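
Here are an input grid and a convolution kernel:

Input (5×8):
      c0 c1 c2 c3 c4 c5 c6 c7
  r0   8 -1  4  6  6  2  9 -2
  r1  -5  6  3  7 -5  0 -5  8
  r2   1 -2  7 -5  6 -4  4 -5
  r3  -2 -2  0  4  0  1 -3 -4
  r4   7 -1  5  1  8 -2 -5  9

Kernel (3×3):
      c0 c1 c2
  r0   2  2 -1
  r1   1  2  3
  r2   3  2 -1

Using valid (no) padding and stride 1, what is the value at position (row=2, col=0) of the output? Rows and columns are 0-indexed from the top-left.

-1

The receptive field on the input at this output position is [1 -2 7 / -2 -2 0 / 7 -1 5]. Elementwise product with the kernel and sum: 1·2 + -2·2 + 7·-1 + -2·1 + -2·2 + 0·3 + 7·3 + -1·2 + 5·-1.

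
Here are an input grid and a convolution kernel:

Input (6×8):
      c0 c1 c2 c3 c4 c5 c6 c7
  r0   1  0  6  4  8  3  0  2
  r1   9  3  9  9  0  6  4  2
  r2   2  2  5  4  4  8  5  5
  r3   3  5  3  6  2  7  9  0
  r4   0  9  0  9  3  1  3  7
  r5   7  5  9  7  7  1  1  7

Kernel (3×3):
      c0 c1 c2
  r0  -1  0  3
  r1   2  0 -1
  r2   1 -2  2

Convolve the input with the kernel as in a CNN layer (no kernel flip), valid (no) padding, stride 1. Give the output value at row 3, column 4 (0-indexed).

35

The receptive field on the input at this output position is [2 7 9 / 3 1 3 / 7 1 1]. Elementwise product with the kernel and sum: 2·-1 + 9·3 + 3·2 + 3·-1 + 7·1 + 1·-2 + 1·2.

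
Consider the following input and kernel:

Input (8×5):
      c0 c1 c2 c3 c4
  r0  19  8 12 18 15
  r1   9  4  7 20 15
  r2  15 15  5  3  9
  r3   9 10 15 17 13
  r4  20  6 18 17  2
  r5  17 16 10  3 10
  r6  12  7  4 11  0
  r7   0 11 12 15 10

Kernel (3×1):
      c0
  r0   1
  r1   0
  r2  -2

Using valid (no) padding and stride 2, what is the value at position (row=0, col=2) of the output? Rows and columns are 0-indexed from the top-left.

-3

The receptive field on the input at this output position is [15 / 15 / 9]. Elementwise product with the kernel and sum: 15·1 + 9·-2.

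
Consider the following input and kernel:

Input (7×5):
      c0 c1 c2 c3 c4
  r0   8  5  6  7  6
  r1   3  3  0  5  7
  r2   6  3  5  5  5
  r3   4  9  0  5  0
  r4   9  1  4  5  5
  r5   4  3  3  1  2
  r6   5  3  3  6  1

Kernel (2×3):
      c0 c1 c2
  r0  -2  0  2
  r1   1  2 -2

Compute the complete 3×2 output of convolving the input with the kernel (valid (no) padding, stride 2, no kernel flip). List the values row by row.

5 -4
20 10
-6 3

Output[0,0]: The receptive field on the input at this output position is [8 5 6 / 3 3 0]. Elementwise product with the kernel and sum: 8·-2 + 6·2 + 3·1 + 3·2 + 0·-2.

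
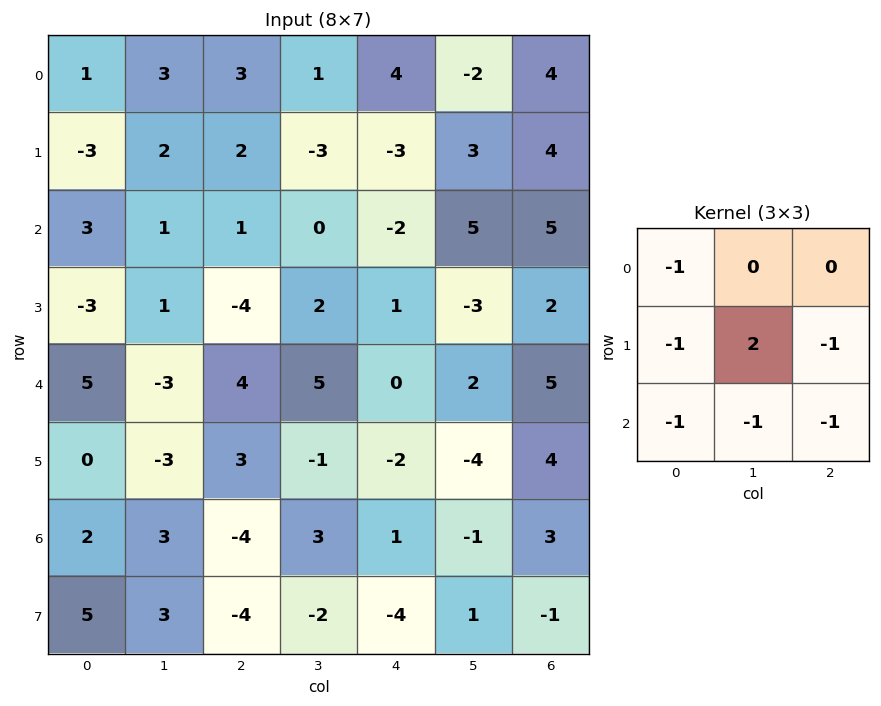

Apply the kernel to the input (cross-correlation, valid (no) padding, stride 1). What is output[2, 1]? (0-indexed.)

-18

The receptive field on the input at this output position is [1 1 0 / 1 -4 2 / -3 4 5]. Elementwise product with the kernel and sum: 1·-1 + 1·-1 + -4·2 + 2·-1 + -3·-1 + 4·-1 + 5·-1.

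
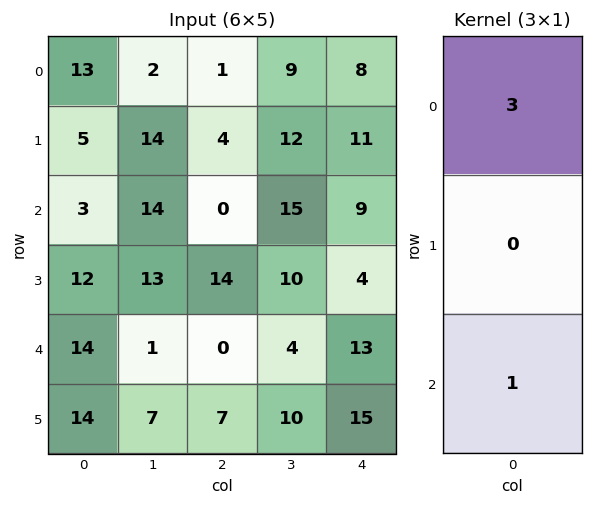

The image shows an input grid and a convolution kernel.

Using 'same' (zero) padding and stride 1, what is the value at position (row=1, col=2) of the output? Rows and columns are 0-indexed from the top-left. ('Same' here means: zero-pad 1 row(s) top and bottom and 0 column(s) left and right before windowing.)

The receptive field on the zero-padded input at this output position is [1 / 4 / 0]. Elementwise product with the kernel and sum: 1·3 + 0·1.

3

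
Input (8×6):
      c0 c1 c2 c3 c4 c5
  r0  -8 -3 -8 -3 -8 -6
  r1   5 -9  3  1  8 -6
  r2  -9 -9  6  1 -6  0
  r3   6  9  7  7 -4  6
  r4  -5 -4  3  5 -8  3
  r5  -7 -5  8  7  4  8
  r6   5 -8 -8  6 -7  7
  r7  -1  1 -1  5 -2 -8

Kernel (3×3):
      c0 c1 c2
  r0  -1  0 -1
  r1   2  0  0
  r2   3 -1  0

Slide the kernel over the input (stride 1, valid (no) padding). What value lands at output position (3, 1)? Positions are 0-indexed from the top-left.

-47

The receptive field on the input at this output position is [9 7 7 / -4 3 5 / -5 8 7]. Elementwise product with the kernel and sum: 9·-1 + 7·-1 + -4·2 + -5·3 + 8·-1.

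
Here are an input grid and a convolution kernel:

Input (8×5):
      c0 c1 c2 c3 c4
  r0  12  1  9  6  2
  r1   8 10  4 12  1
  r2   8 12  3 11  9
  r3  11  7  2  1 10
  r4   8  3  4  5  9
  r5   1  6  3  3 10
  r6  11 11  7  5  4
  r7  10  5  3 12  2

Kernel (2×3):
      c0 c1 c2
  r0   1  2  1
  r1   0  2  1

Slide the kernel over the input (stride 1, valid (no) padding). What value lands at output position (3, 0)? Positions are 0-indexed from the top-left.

37

The receptive field on the input at this output position is [11 7 2 / 8 3 4]. Elementwise product with the kernel and sum: 11·1 + 7·2 + 2·1 + 3·2 + 4·1.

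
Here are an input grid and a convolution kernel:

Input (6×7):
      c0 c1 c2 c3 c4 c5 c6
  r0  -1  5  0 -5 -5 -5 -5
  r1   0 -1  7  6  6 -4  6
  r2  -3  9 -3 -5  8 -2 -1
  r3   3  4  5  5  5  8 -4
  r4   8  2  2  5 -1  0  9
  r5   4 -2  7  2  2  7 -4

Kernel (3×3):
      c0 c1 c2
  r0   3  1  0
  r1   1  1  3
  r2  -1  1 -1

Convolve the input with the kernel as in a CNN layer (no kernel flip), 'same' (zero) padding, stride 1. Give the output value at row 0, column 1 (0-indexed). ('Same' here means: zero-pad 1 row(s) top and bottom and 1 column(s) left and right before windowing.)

The receptive field on the zero-padded input at this output position is [0 0 0 / -1 5 0 / 0 -1 7]. Elementwise product with the kernel and sum: 0·3 + 0·1 + -1·1 + 5·1 + 0·3 + 0·-1 + -1·1 + 7·-1.

-4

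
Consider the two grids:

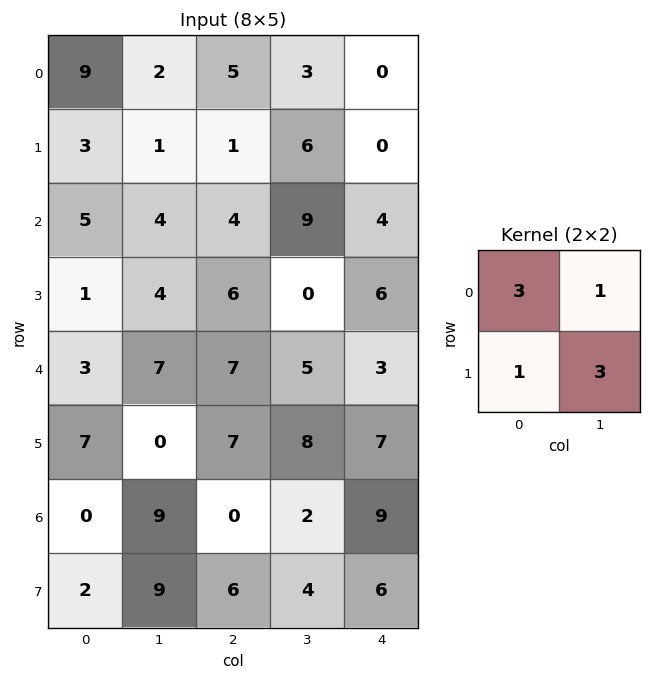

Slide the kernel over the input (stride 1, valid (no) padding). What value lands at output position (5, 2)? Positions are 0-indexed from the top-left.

35

The receptive field on the input at this output position is [7 8 / 0 2]. Elementwise product with the kernel and sum: 7·3 + 8·1 + 0·1 + 2·3.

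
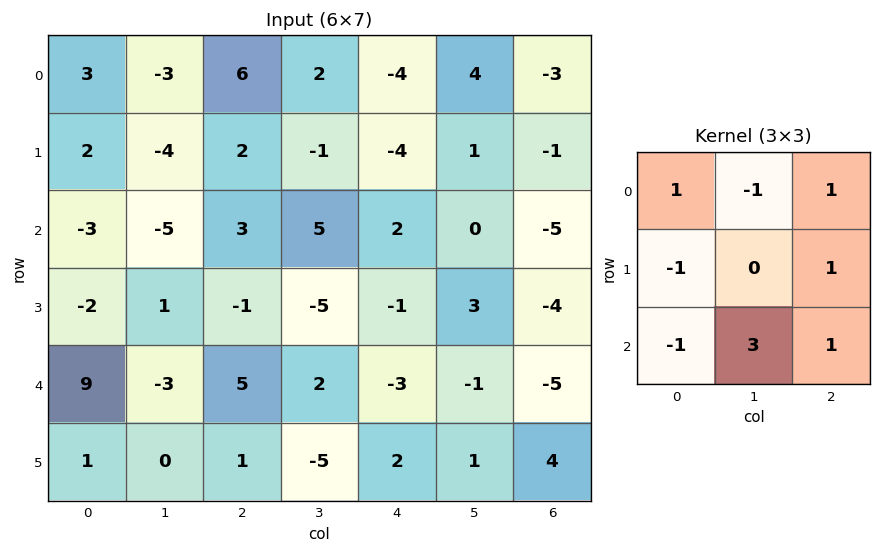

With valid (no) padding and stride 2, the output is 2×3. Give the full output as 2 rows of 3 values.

Output[0,0]: The receptive field on the input at this output position is [3 -3 6 / 2 -4 2 / -3 -5 3]. Elementwise product with the kernel and sum: 3·1 + -3·-1 + 6·1 + 2·-1 + 2·1 + -3·-1 + -5·3 + 3·1.
Output[0,1]: The receptive field on the input at this output position is [6 2 -4 / 2 -1 -4 / 3 5 2]. Elementwise product with the kernel and sum: 6·1 + 2·-1 + -4·1 + 2·-1 + -4·1 + 3·-1 + 5·3 + 2·1.

3 8 -15
-7 -2 -11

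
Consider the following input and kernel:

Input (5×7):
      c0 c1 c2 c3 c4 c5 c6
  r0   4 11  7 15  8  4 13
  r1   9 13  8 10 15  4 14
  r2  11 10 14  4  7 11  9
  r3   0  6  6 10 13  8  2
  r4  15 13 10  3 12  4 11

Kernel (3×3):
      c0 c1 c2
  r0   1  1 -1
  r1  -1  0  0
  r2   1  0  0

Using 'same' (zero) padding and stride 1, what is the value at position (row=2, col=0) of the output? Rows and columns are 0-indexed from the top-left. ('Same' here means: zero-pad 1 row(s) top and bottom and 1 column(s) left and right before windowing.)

The receptive field on the zero-padded input at this output position is [0 9 13 / 0 11 10 / 0 0 6]. Elementwise product with the kernel and sum: 0·1 + 9·1 + 13·-1 + 0·-1 + 0·1.

-4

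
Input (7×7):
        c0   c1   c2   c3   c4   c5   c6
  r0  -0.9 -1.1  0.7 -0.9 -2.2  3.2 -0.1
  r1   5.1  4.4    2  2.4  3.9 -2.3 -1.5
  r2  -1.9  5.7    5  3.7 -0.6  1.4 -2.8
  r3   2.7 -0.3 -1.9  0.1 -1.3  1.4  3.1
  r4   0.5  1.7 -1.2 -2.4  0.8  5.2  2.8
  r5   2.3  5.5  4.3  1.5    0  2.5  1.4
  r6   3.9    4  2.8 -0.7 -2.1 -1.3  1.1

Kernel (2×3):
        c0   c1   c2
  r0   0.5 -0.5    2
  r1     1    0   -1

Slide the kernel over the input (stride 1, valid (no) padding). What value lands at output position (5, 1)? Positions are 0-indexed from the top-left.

8.3

The receptive field on the input at this output position is [5.5 4.3 1.5 / 4 2.8 -0.7]. Elementwise product with the kernel and sum: 5.5·0.5 + 4.3·-0.5 + 1.5·2 + 4·1 + -0.7·-1.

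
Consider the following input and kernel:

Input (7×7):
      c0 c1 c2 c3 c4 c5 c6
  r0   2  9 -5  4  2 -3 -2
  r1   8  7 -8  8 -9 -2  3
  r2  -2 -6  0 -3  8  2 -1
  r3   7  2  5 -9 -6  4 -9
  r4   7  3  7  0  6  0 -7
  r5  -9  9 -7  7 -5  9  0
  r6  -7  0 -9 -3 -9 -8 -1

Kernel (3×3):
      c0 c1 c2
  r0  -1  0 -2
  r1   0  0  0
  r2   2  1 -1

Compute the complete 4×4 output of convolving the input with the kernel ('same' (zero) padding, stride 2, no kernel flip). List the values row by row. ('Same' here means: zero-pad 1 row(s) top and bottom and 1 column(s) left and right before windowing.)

1 -2 9 -1
-9 -5 -32 1
-22 20 1 14
-18 -23 -25 -9

Output[0,0]: The receptive field on the zero-padded input at this output position is [0 0 0 / 0 2 9 / 0 8 7]. Elementwise product with the kernel and sum: 0·-1 + 0·-2 + 0·2 + 8·1 + 7·-1.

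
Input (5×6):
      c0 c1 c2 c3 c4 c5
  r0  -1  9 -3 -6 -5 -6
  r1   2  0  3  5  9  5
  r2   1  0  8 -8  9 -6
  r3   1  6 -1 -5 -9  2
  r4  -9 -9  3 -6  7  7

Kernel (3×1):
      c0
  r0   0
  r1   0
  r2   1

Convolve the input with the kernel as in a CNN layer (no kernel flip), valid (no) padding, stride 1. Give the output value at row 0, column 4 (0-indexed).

9

The receptive field on the input at this output position is [-5 / 9 / 9]. Elementwise product with the kernel and sum: 9·1.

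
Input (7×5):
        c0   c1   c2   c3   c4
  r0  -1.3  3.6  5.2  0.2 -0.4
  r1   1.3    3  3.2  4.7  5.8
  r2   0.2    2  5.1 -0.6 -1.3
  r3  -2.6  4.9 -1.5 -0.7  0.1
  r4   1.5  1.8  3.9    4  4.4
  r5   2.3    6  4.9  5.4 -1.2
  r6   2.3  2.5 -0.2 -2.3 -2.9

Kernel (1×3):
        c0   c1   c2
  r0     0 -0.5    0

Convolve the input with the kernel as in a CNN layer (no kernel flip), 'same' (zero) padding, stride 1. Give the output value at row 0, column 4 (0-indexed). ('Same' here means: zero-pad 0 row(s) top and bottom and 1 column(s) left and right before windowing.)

The receptive field on the zero-padded input at this output position is [0.2 -0.4 0]. Elementwise product with the kernel and sum: -0.4·-0.5.

0.2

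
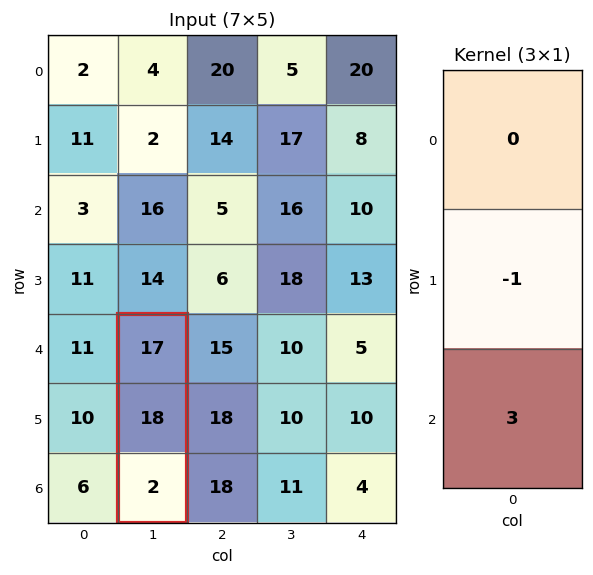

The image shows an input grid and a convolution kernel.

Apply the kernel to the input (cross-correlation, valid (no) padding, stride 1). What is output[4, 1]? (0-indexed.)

The receptive field on the input at this output position is [17 / 18 / 2]. Elementwise product with the kernel and sum: 18·-1 + 2·3.

-12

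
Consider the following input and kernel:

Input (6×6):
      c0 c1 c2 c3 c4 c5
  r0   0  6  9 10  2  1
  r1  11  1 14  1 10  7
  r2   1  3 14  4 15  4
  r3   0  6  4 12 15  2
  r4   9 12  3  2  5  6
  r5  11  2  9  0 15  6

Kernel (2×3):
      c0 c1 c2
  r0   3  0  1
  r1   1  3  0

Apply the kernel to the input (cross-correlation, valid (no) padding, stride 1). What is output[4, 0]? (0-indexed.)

47

The receptive field on the input at this output position is [9 12 3 / 11 2 9]. Elementwise product with the kernel and sum: 9·3 + 3·1 + 11·1 + 2·3.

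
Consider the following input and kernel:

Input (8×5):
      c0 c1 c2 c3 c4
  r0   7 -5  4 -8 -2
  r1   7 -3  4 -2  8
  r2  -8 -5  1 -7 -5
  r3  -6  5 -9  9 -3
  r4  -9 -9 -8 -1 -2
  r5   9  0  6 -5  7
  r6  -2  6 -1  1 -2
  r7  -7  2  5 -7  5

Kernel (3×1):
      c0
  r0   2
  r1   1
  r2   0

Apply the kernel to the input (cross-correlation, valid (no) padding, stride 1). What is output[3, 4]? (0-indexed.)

-8

The receptive field on the input at this output position is [-3 / -2 / 7]. Elementwise product with the kernel and sum: -3·2 + -2·1.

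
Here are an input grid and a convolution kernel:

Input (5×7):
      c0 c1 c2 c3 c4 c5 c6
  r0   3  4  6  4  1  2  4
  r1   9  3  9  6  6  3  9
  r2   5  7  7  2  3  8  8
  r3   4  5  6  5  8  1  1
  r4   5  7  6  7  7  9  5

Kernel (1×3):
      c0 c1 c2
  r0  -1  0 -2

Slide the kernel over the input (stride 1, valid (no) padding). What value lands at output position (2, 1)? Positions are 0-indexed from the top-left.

The receptive field on the input at this output position is [7 7 2]. Elementwise product with the kernel and sum: 7·-1 + 2·-2.

-11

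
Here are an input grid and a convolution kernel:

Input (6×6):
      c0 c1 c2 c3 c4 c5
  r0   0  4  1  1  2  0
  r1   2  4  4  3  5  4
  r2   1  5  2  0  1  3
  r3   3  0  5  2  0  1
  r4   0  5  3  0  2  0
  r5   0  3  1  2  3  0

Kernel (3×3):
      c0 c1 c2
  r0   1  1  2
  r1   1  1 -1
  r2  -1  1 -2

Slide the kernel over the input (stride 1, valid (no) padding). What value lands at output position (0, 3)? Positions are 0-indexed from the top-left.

The receptive field on the input at this output position is [1 2 0 / 3 5 4 / 0 1 3]. Elementwise product with the kernel and sum: 1·1 + 2·1 + 0·2 + 3·1 + 5·1 + 4·-1 + 0·-1 + 1·1 + 3·-2.

2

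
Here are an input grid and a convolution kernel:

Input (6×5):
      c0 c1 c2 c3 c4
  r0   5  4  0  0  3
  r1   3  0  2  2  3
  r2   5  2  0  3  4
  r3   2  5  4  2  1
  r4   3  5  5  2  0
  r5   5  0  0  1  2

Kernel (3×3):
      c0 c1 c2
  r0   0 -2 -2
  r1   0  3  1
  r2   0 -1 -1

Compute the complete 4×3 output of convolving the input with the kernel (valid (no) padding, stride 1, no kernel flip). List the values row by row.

Output[0,0]: The receptive field on the input at this output position is [5 4 0 / 3 0 2 / 5 2 0]. Elementwise product with the kernel and sum: 4·-2 + 0·-2 + 0·3 + 2·1 + 2·-1 + 0·-1.
Output[0,1]: The receptive field on the input at this output position is [4 0 0 / 0 2 2 / 2 0 3]. Elementwise product with the kernel and sum: 0·-2 + 0·-2 + 2·3 + 2·1 + 0·-1 + 3·-1.

-8 5 -4
-7 -11 0
5 1 -9
2 4 -3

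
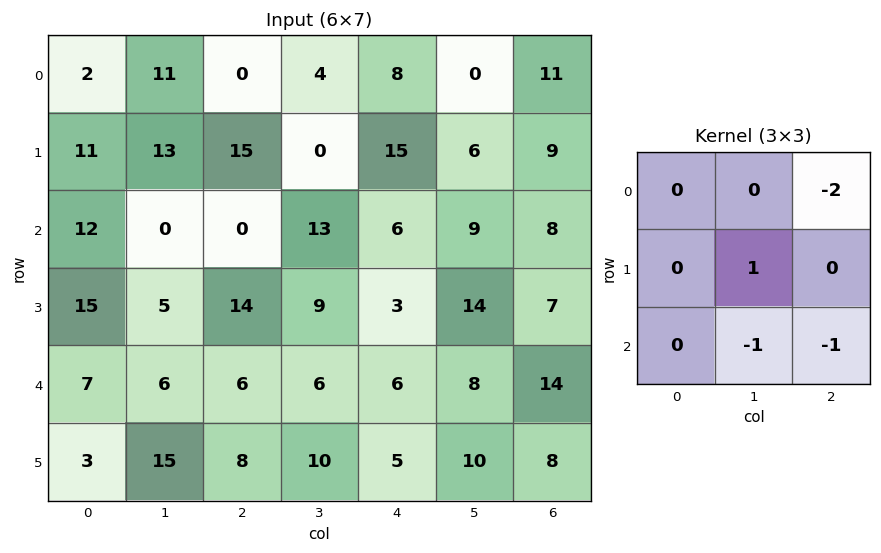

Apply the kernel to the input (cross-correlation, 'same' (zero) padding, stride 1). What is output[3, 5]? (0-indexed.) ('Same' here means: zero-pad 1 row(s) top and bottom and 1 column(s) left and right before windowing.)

-24

The receptive field on the zero-padded input at this output position is [6 9 8 / 3 14 7 / 6 8 14]. Elementwise product with the kernel and sum: 8·-2 + 14·1 + 8·-1 + 14·-1.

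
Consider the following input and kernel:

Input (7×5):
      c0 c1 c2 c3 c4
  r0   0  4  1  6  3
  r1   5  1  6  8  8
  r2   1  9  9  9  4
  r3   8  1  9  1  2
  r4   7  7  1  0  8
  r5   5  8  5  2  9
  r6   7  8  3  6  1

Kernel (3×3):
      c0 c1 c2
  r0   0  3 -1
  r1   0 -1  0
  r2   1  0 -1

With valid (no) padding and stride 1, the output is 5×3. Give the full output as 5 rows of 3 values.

Output[0,0]: The receptive field on the input at this output position is [0 4 1 / 5 1 6 / 1 9 9]. Elementwise product with the kernel and sum: 4·3 + 1·-1 + 1·-1 + 1·1 + 9·-1.

2 -9 12
-13 1 14
23 16 15
-13 31 -3
16 0 -8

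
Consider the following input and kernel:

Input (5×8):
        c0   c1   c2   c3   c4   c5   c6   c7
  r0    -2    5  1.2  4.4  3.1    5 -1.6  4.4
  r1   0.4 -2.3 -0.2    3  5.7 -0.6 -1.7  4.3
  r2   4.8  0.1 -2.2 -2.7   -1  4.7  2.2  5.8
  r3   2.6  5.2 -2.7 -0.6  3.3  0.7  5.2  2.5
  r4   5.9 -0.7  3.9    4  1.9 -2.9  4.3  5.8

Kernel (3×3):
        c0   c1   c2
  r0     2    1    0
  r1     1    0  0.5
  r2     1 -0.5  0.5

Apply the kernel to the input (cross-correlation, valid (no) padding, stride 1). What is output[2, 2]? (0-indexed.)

The receptive field on the input at this output position is [-2.2 -2.7 -1 / -2.7 -0.6 3.3 / 3.9 4 1.9]. Elementwise product with the kernel and sum: -2.2·2 + -2.7·1 + -2.7·1 + 3.3·0.5 + 3.9·1 + 4·-0.5 + 1.9·0.5.

-5.3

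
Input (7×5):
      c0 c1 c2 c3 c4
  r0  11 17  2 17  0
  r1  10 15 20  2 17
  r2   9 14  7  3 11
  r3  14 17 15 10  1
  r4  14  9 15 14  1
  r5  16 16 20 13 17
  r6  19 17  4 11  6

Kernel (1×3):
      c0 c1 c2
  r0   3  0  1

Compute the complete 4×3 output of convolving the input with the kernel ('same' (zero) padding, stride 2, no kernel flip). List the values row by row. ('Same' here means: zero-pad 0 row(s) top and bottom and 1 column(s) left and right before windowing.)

Output[0,0]: The receptive field on the zero-padded input at this output position is [0 11 17]. Elementwise product with the kernel and sum: 0·3 + 17·1.

17 68 51
14 45 9
9 41 42
17 62 33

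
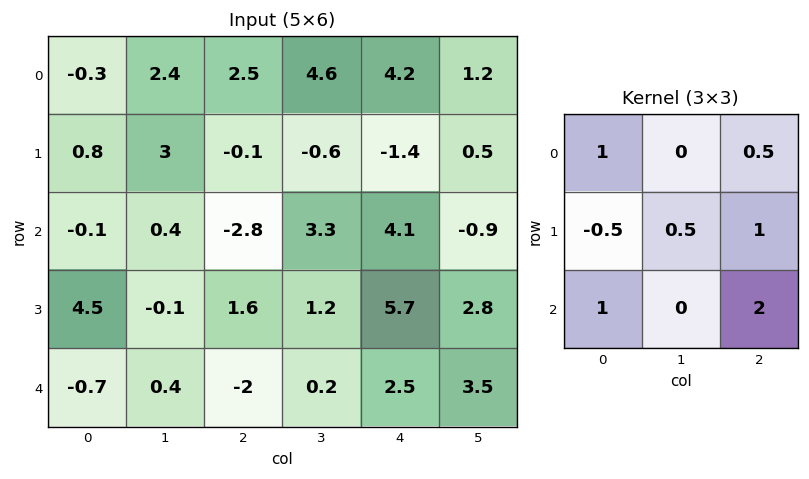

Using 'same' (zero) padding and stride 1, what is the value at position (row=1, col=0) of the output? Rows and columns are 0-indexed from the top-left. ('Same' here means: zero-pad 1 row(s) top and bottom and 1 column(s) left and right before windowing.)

5.4

The receptive field on the zero-padded input at this output position is [0 -0.3 2.4 / 0 0.8 3 / 0 -0.1 0.4]. Elementwise product with the kernel and sum: 0·1 + 2.4·0.5 + 0·-0.5 + 0.8·0.5 + 3·1 + 0·1 + 0.4·2.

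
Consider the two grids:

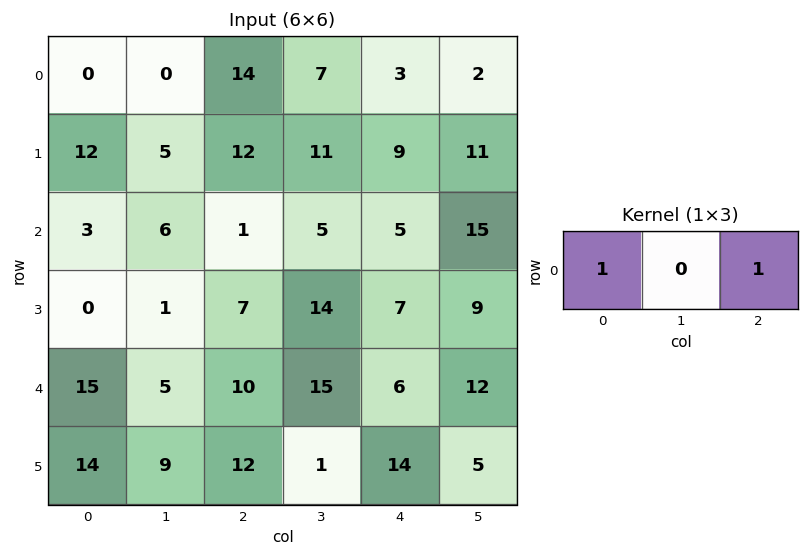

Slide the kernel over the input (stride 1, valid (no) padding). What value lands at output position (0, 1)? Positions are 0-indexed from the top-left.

The receptive field on the input at this output position is [0 14 7]. Elementwise product with the kernel and sum: 0·1 + 7·1.

7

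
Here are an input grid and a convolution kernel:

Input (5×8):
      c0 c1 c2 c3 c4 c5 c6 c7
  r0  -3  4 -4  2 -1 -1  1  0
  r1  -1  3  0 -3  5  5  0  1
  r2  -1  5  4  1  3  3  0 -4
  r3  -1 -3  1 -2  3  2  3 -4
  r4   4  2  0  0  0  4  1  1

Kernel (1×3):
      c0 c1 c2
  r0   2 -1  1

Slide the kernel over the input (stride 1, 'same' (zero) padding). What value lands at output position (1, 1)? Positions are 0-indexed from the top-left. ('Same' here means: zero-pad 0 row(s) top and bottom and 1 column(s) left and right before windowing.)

-5

The receptive field on the zero-padded input at this output position is [-1 3 0]. Elementwise product with the kernel and sum: -1·2 + 3·-1 + 0·1.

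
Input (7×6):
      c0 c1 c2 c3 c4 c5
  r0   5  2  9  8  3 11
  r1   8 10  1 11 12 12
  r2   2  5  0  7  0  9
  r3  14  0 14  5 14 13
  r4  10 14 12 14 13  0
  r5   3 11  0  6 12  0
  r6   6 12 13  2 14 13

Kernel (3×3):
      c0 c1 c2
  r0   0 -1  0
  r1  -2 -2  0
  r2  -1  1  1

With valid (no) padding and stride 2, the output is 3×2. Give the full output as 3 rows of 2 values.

Output[0,0]: The receptive field on the input at this output position is [5 2 9 / 8 10 1 / 2 5 0]. Elementwise product with the kernel and sum: 2·-1 + 8·-2 + 10·-2 + 2·-1 + 5·1 + 0·1.

-35 -25
-17 -30
-23 -23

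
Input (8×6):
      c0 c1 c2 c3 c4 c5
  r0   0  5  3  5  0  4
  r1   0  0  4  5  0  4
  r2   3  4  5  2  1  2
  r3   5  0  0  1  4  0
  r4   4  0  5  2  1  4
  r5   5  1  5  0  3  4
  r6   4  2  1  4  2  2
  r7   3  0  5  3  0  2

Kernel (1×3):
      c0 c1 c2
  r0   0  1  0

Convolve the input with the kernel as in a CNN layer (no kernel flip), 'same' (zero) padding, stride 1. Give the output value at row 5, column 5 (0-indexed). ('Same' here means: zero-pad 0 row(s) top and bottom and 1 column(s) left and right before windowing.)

The receptive field on the zero-padded input at this output position is [3 4 0]. Elementwise product with the kernel and sum: 4·1.

4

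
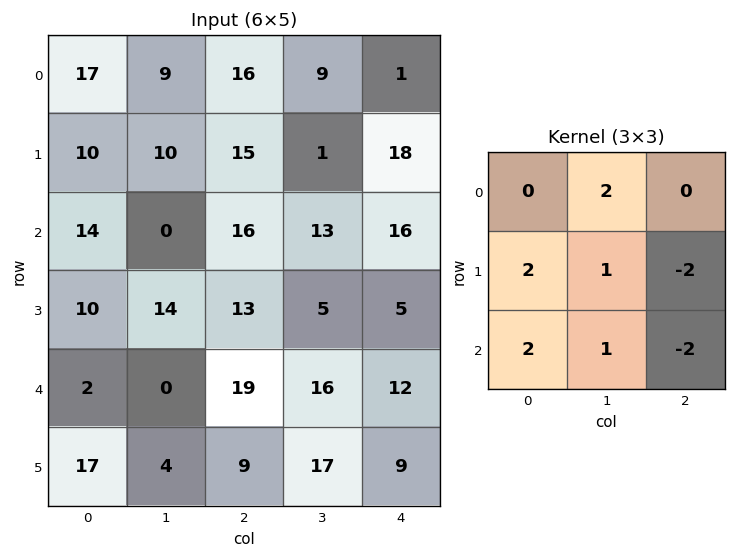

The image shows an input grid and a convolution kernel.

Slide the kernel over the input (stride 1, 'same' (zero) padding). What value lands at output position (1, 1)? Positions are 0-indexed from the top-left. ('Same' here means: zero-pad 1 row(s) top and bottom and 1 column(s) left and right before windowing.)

14

The receptive field on the zero-padded input at this output position is [17 9 16 / 10 10 15 / 14 0 16]. Elementwise product with the kernel and sum: 9·2 + 10·2 + 10·1 + 15·-2 + 14·2 + 0·1 + 16·-2.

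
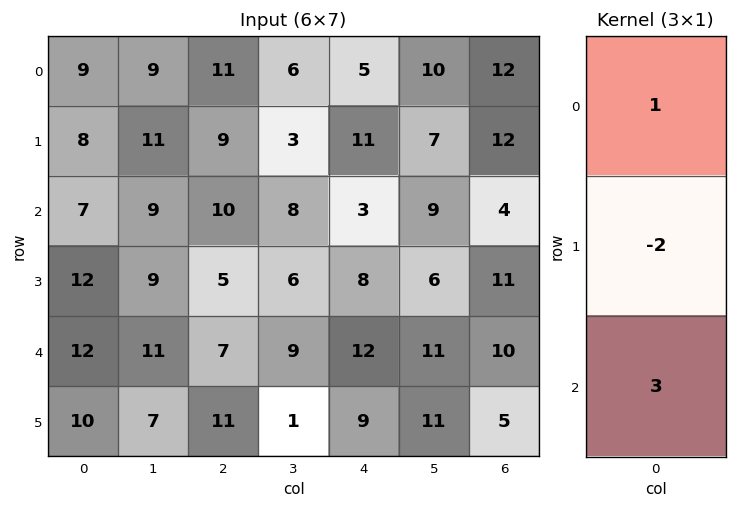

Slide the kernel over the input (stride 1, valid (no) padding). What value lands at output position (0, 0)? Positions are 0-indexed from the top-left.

The receptive field on the input at this output position is [9 / 8 / 7]. Elementwise product with the kernel and sum: 9·1 + 8·-2 + 7·3.

14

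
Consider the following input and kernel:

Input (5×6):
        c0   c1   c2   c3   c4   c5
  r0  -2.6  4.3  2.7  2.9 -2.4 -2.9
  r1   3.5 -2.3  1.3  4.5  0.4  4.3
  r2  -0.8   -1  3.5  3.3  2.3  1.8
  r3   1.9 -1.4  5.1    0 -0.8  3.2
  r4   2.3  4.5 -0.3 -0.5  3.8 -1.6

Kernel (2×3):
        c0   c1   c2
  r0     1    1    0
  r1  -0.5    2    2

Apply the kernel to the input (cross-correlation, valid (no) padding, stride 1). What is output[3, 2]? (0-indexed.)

The receptive field on the input at this output position is [5.1 0 -0.8 / -0.3 -0.5 3.8]. Elementwise product with the kernel and sum: 5.1·1 + 0·1 + -0.3·-0.5 + -0.5·2 + 3.8·2.

11.85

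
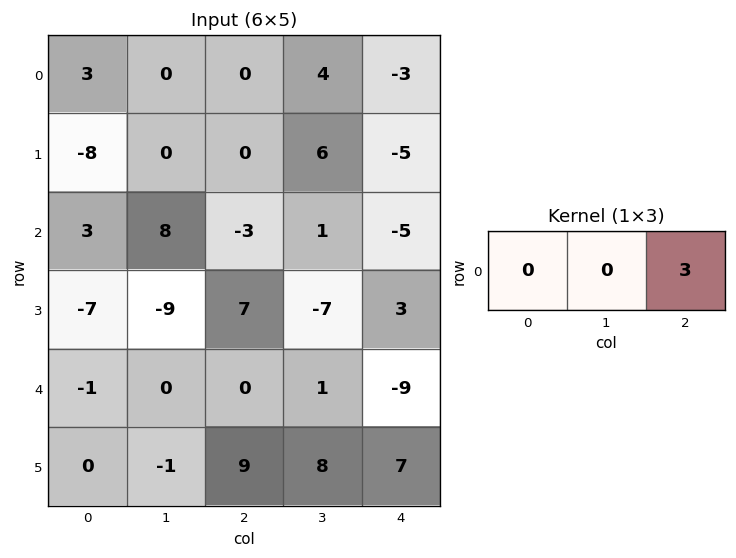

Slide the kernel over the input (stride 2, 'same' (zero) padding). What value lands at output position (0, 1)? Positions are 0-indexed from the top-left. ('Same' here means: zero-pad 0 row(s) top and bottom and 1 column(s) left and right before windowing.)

The receptive field on the zero-padded input at this output position is [0 0 4]. Elementwise product with the kernel and sum: 4·3.

12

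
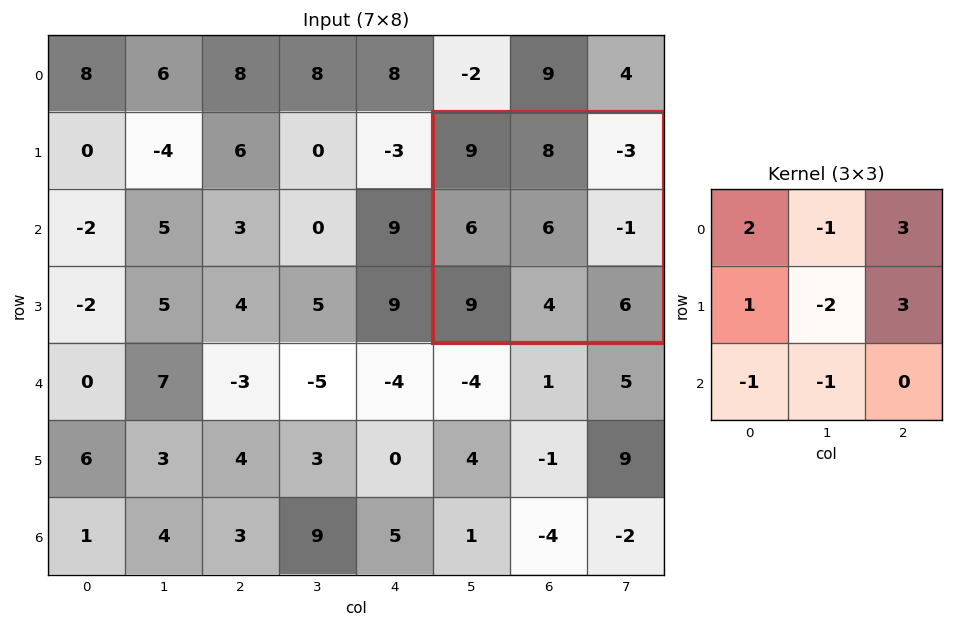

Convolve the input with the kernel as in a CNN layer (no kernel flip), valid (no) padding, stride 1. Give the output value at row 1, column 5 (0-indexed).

The receptive field on the input at this output position is [9 8 -3 / 6 6 -1 / 9 4 6]. Elementwise product with the kernel and sum: 9·2 + 8·-1 + -3·3 + 6·1 + 6·-2 + -1·3 + 9·-1 + 4·-1.

-21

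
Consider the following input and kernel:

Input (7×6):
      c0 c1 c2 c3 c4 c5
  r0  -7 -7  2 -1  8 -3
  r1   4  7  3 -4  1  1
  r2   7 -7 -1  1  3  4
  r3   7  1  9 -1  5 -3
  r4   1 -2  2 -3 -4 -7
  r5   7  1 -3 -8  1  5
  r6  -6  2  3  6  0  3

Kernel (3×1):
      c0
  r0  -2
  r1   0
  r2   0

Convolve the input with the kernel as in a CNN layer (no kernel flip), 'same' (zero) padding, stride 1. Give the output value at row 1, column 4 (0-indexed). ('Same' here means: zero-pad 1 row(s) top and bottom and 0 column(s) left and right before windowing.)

The receptive field on the zero-padded input at this output position is [8 / 1 / 3]. Elementwise product with the kernel and sum: 8·-2.

-16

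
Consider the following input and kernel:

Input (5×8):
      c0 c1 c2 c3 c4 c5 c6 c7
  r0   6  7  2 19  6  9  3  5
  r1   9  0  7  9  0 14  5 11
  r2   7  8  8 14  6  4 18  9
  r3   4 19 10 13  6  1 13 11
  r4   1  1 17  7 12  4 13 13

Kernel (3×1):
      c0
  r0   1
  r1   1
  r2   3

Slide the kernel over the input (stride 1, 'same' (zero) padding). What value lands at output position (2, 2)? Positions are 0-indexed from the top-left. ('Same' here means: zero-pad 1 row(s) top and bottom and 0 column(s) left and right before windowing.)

45

The receptive field on the zero-padded input at this output position is [7 / 8 / 10]. Elementwise product with the kernel and sum: 7·1 + 8·1 + 10·3.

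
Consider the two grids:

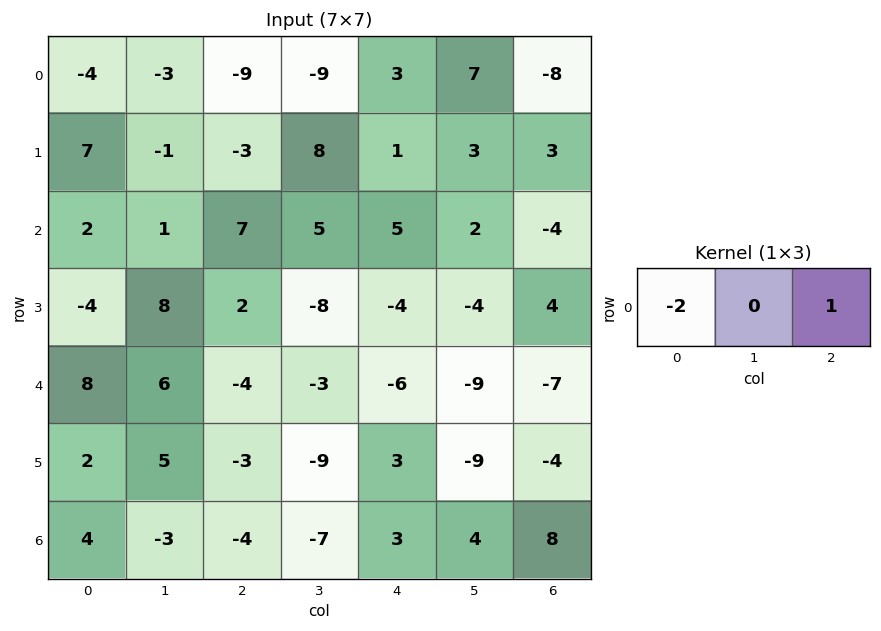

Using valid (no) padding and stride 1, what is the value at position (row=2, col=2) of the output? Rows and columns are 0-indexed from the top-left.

-9

The receptive field on the input at this output position is [7 5 5]. Elementwise product with the kernel and sum: 7·-2 + 5·1.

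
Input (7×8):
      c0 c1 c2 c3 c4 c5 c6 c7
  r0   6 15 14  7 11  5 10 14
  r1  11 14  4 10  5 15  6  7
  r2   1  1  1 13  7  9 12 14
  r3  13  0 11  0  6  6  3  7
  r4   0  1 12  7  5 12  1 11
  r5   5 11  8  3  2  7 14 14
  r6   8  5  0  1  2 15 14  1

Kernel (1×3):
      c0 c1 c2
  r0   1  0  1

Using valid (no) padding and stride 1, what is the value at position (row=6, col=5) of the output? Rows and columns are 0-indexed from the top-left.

16

The receptive field on the input at this output position is [15 14 1]. Elementwise product with the kernel and sum: 15·1 + 1·1.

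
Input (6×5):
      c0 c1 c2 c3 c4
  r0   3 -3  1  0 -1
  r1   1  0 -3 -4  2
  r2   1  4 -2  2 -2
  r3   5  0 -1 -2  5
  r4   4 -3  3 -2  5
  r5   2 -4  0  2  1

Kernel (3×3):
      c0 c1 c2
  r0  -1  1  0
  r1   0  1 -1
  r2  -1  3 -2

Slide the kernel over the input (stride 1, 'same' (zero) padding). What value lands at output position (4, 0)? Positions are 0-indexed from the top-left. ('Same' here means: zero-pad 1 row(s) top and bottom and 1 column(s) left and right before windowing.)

The receptive field on the zero-padded input at this output position is [0 5 0 / 0 4 -3 / 0 2 -4]. Elementwise product with the kernel and sum: 0·-1 + 5·1 + 4·1 + -3·-1 + 0·-1 + 2·3 + -4·-2.

26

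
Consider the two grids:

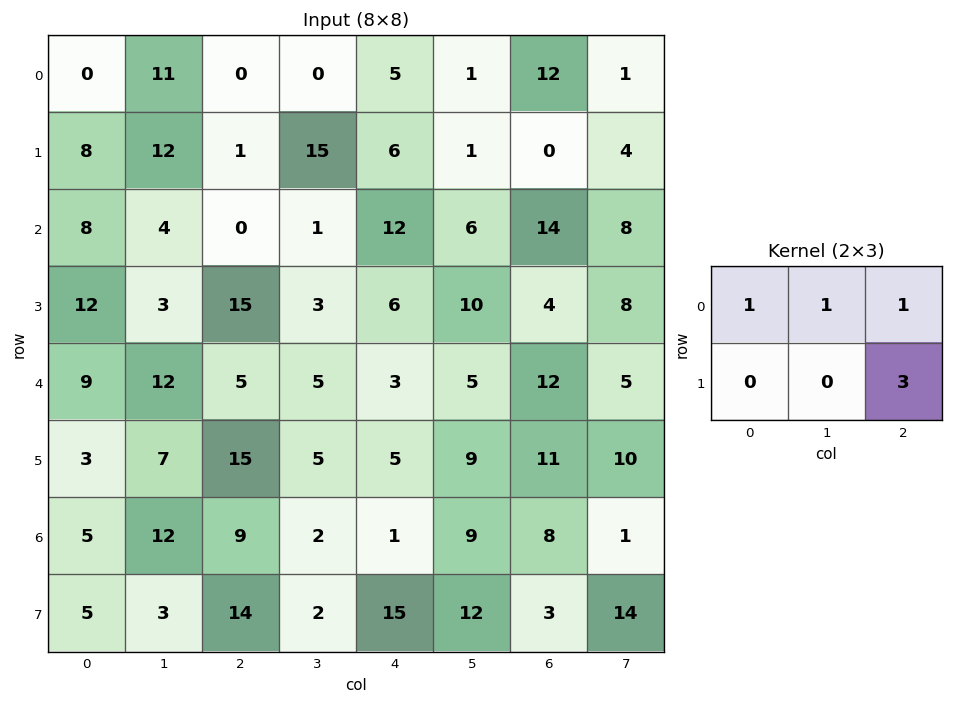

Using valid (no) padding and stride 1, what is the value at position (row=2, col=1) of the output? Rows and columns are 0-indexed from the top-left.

14

The receptive field on the input at this output position is [4 0 1 / 3 15 3]. Elementwise product with the kernel and sum: 4·1 + 0·1 + 1·1 + 3·3.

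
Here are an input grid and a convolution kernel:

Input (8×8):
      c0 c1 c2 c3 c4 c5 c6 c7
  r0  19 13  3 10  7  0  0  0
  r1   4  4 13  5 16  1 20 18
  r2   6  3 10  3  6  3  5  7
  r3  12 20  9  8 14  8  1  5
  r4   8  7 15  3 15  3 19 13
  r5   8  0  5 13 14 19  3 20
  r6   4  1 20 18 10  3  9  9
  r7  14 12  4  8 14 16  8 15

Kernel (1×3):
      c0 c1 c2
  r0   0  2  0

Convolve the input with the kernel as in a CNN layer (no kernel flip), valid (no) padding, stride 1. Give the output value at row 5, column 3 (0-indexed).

28

The receptive field on the input at this output position is [13 14 19]. Elementwise product with the kernel and sum: 14·2.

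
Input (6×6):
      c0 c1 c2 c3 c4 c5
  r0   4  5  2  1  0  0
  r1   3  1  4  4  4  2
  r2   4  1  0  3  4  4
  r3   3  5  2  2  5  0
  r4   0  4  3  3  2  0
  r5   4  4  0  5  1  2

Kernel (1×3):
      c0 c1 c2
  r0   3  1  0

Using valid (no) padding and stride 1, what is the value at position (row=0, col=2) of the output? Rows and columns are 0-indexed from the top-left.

7

The receptive field on the input at this output position is [2 1 0]. Elementwise product with the kernel and sum: 2·3 + 1·1.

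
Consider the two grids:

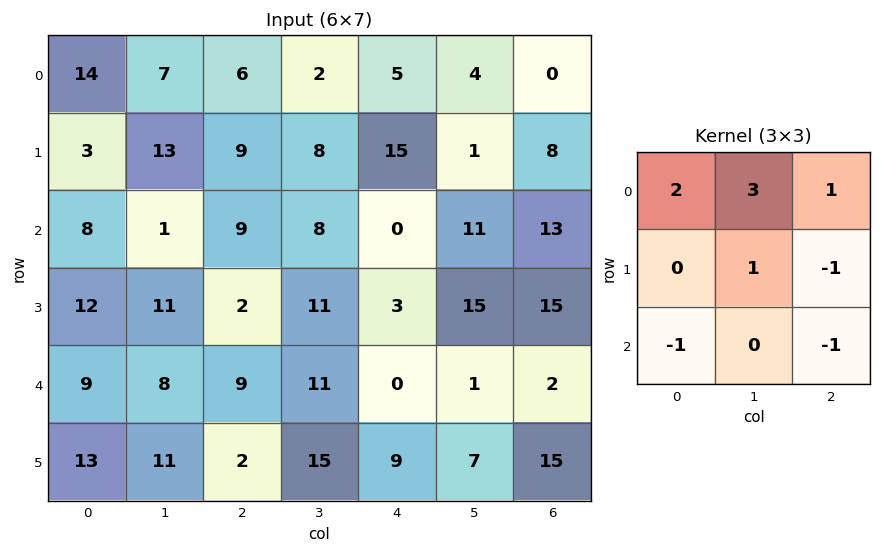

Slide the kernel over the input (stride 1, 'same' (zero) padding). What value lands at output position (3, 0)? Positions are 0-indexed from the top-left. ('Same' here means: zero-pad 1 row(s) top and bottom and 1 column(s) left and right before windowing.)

The receptive field on the zero-padded input at this output position is [0 8 1 / 0 12 11 / 0 9 8]. Elementwise product with the kernel and sum: 0·2 + 8·3 + 1·1 + 12·1 + 11·-1 + 0·-1 + 8·-1.

18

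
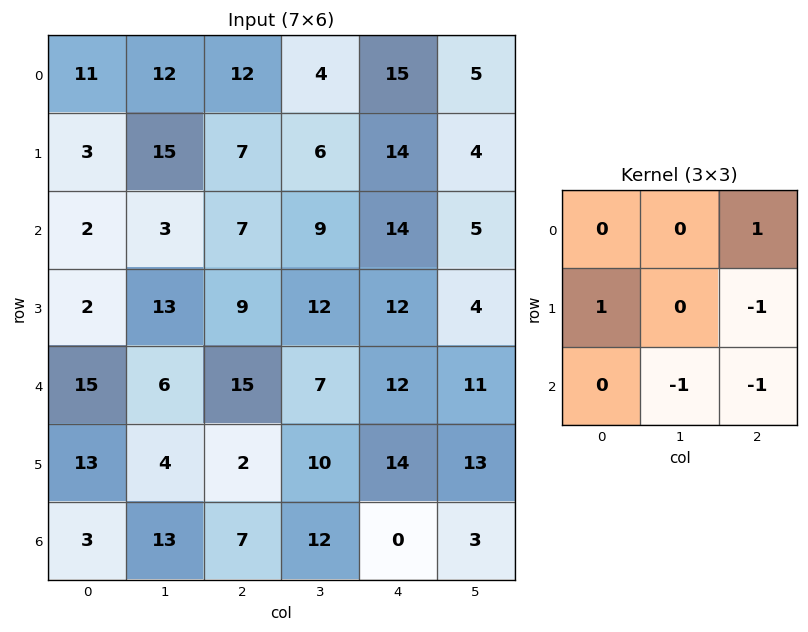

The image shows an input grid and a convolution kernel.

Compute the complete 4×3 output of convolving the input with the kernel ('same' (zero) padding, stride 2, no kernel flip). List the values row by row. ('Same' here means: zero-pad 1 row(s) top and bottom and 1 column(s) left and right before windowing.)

-30 -5 -19
-3 -21 -8
-10 -1 -27
-9 11 22

Output[0,0]: The receptive field on the zero-padded input at this output position is [0 0 0 / 0 11 12 / 0 3 15]. Elementwise product with the kernel and sum: 0·1 + 0·1 + 12·-1 + 3·-1 + 15·-1.
Output[0,1]: The receptive field on the zero-padded input at this output position is [0 0 0 / 12 12 4 / 15 7 6]. Elementwise product with the kernel and sum: 0·1 + 12·1 + 4·-1 + 7·-1 + 6·-1.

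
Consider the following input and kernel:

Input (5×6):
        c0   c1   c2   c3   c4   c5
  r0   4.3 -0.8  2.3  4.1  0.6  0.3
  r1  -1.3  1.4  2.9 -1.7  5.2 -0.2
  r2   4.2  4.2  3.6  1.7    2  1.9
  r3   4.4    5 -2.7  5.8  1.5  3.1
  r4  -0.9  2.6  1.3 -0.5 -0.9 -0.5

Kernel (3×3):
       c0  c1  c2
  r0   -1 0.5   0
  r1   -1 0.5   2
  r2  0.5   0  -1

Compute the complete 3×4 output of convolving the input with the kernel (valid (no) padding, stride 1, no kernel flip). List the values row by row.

1.6 -1 6.2 -0.95
12 -2.25 -5.35 7.2
-11.15 4.65 7.4 0.7

Output[0,0]: The receptive field on the input at this output position is [4.3 -0.8 2.3 / -1.3 1.4 2.9 / 4.2 4.2 3.6]. Elementwise product with the kernel and sum: 4.3·-1 + -0.8·0.5 + -1.3·-1 + 1.4·0.5 + 2.9·2 + 4.2·0.5 + 3.6·-1.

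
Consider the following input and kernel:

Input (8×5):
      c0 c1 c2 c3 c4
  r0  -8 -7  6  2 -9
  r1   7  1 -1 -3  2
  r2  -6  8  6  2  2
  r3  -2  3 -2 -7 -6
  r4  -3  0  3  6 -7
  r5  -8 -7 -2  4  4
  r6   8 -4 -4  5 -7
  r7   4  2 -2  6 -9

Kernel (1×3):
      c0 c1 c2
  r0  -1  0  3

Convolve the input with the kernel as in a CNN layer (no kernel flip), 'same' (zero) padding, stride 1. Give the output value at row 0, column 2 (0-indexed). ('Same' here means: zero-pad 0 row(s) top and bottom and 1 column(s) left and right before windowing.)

The receptive field on the zero-padded input at this output position is [-7 6 2]. Elementwise product with the kernel and sum: -7·-1 + 2·3.

13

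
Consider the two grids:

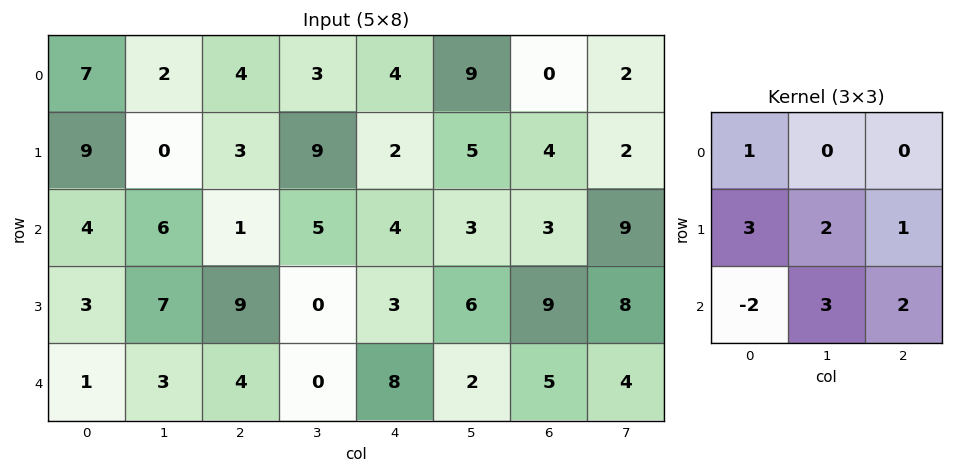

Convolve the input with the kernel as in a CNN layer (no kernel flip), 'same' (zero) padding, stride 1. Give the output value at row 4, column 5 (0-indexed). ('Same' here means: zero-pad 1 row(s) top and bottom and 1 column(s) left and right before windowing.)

The receptive field on the zero-padded input at this output position is [3 6 9 / 8 2 5 / 0 0 0]. Elementwise product with the kernel and sum: 3·1 + 8·3 + 2·2 + 5·1 + 0·-2 + 0·3 + 0·2.

36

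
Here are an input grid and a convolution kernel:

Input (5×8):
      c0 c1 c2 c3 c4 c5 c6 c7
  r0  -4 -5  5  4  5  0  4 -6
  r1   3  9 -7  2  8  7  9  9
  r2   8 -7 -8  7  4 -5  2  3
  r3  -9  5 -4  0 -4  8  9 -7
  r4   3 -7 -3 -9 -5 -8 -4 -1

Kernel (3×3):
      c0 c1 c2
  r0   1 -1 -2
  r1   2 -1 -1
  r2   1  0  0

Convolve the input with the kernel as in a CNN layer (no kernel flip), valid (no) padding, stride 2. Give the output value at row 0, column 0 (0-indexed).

3

The receptive field on the input at this output position is [-4 -5 5 / 3 9 -7 / 8 -7 -8]. Elementwise product with the kernel and sum: -4·1 + -5·-1 + 5·-2 + 3·2 + 9·-1 + -7·-1 + 8·1.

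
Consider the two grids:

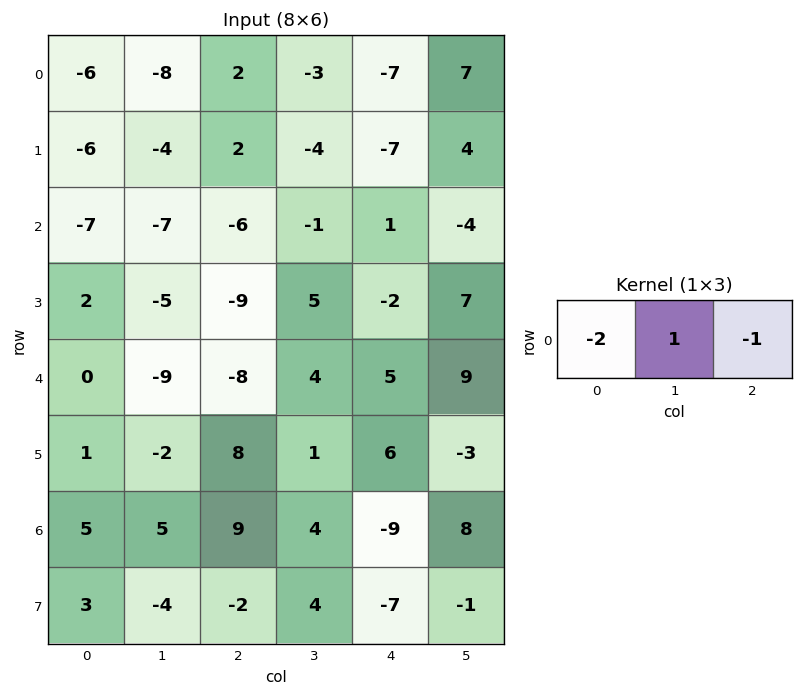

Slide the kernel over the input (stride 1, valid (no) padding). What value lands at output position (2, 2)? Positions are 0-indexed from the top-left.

The receptive field on the input at this output position is [-6 -1 1]. Elementwise product with the kernel and sum: -6·-2 + -1·1 + 1·-1.

10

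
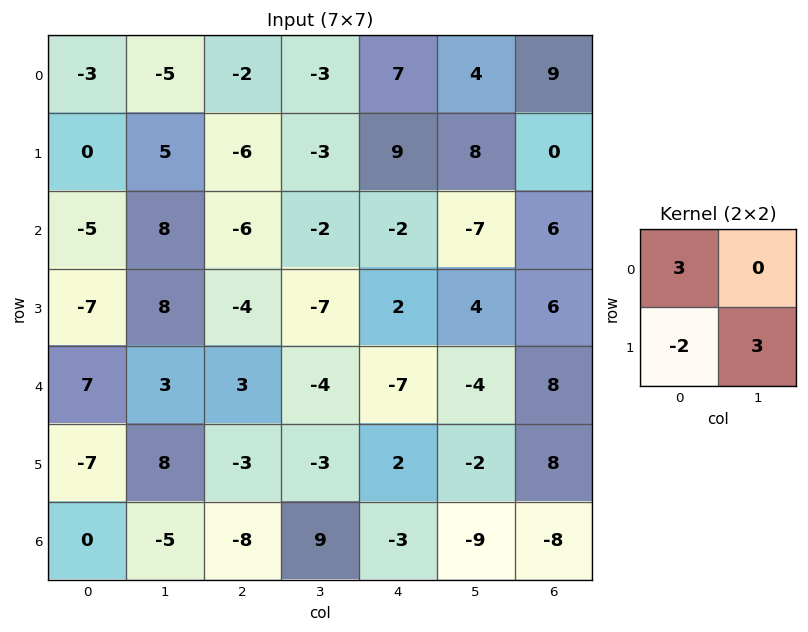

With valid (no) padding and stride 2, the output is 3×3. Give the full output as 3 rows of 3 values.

Output[0,0]: The receptive field on the input at this output position is [-3 -5 / 0 5]. Elementwise product with the kernel and sum: -3·3 + 0·-2 + 5·3.
Output[0,1]: The receptive field on the input at this output position is [-2 -3 / -6 -3]. Elementwise product with the kernel and sum: -2·3 + -6·-2 + -3·3.

6 -3 27
23 -31 2
59 6 -31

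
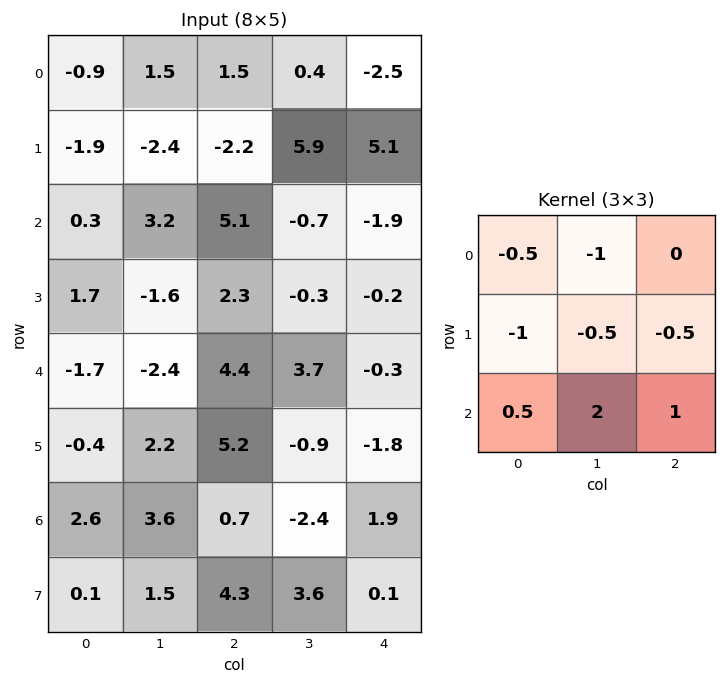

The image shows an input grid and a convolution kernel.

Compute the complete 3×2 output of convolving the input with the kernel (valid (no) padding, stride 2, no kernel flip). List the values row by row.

Output[0,0]: The receptive field on the input at this output position is [-0.9 1.5 1.5 / -1.9 -2.4 -2.2 / 0.3 3.2 5.1]. Elementwise product with the kernel and sum: -0.9·-0.5 + 1.5·-1 + -1.9·-1 + -2.4·-0.5 + -2.2·-0.5 + 0.3·0.5 + 3.2·2 + 5.1·1.

14.8 -5.2
-6.65 5.4
9.15 -12.3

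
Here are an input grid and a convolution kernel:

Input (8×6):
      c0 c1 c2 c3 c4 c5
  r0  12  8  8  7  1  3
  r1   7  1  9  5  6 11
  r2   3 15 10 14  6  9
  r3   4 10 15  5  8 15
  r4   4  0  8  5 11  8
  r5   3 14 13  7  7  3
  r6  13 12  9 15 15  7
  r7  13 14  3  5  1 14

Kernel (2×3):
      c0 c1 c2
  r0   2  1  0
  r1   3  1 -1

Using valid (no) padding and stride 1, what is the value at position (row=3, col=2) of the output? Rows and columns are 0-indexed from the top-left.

The receptive field on the input at this output position is [15 5 8 / 8 5 11]. Elementwise product with the kernel and sum: 15·2 + 5·1 + 8·3 + 5·1 + 11·-1.

53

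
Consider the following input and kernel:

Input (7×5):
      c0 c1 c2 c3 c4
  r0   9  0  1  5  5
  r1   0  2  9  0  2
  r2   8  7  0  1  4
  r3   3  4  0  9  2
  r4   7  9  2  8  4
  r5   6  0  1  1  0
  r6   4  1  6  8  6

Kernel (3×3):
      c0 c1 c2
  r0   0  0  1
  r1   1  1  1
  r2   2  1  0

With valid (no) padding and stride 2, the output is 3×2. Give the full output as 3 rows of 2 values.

35 17
30 27
18 26

Output[0,0]: The receptive field on the input at this output position is [9 0 1 / 0 2 9 / 8 7 0]. Elementwise product with the kernel and sum: 1·1 + 0·1 + 2·1 + 9·1 + 8·2 + 7·1.
Output[0,1]: The receptive field on the input at this output position is [1 5 5 / 9 0 2 / 0 1 4]. Elementwise product with the kernel and sum: 5·1 + 9·1 + 0·1 + 2·1 + 0·2 + 1·1.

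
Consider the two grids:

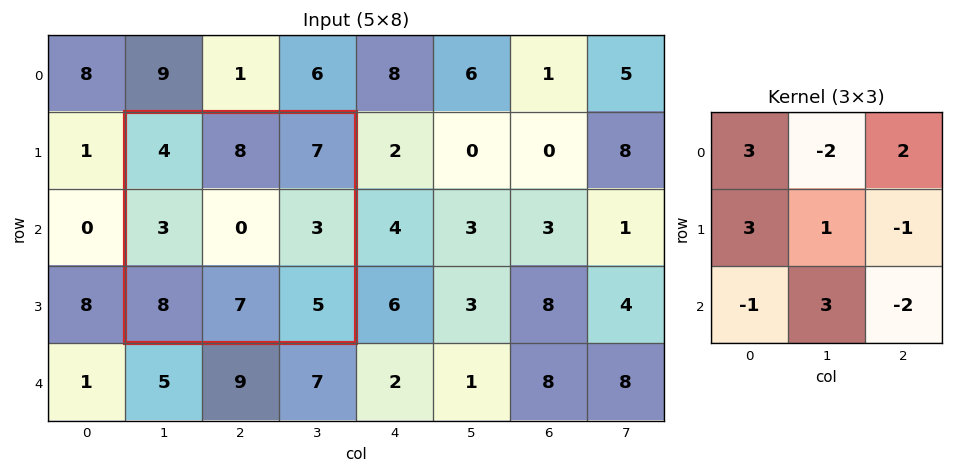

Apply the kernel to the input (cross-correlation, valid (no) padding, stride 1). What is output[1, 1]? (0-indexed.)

19

The receptive field on the input at this output position is [4 8 7 / 3 0 3 / 8 7 5]. Elementwise product with the kernel and sum: 4·3 + 8·-2 + 7·2 + 3·3 + 0·1 + 3·-1 + 8·-1 + 7·3 + 5·-2.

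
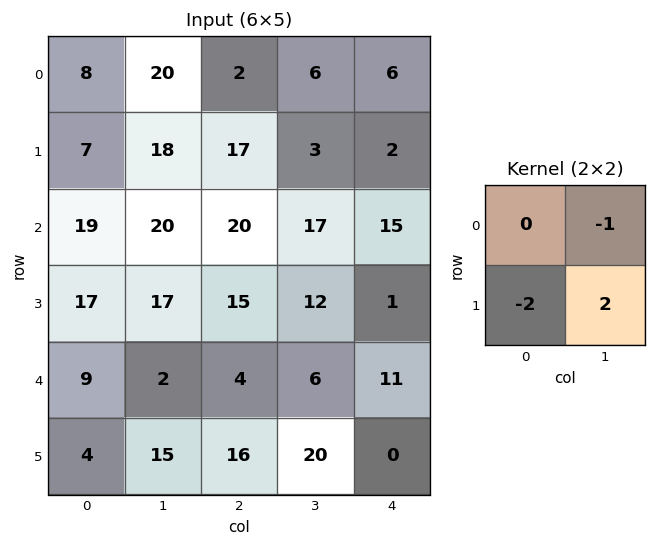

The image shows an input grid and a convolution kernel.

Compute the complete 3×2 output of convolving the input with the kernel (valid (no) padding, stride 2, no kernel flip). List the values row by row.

2 -34
-20 -23
20 2

Output[0,0]: The receptive field on the input at this output position is [8 20 / 7 18]. Elementwise product with the kernel and sum: 20·-1 + 7·-2 + 18·2.
Output[0,1]: The receptive field on the input at this output position is [2 6 / 17 3]. Elementwise product with the kernel and sum: 6·-1 + 17·-2 + 3·2.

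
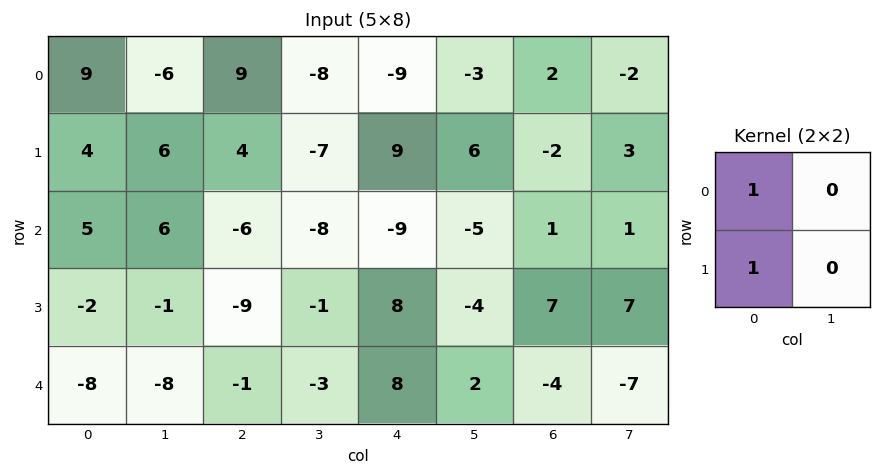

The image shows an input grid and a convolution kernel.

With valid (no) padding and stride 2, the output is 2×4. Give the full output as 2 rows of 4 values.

Output[0,0]: The receptive field on the input at this output position is [9 -6 / 4 6]. Elementwise product with the kernel and sum: 9·1 + 4·1.

13 13 0 0
3 -15 -1 8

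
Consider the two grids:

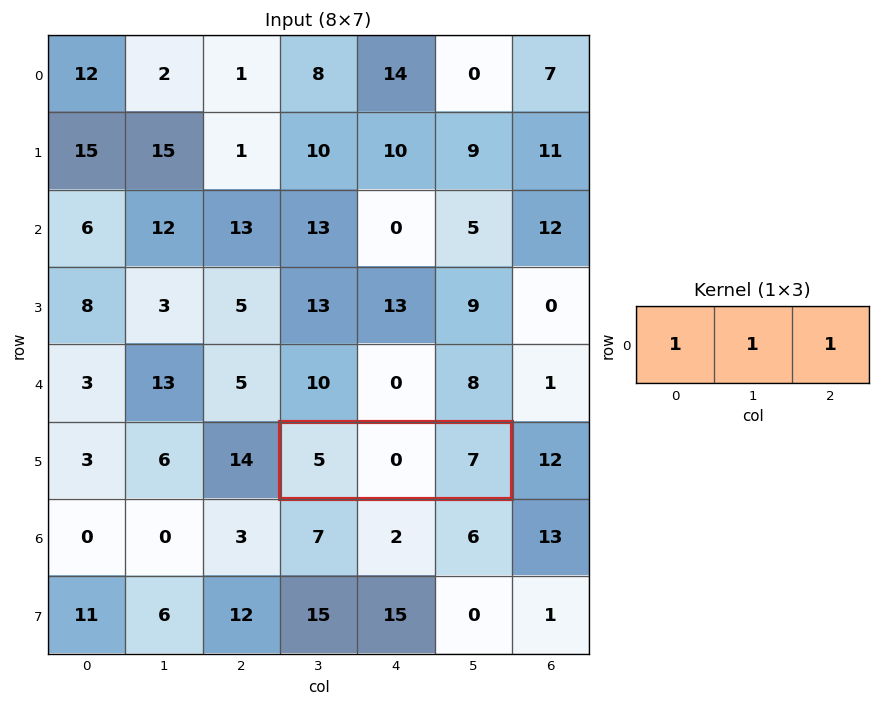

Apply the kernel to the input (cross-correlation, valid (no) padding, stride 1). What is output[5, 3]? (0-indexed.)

The receptive field on the input at this output position is [5 0 7]. Elementwise product with the kernel and sum: 5·1 + 0·1 + 7·1.

12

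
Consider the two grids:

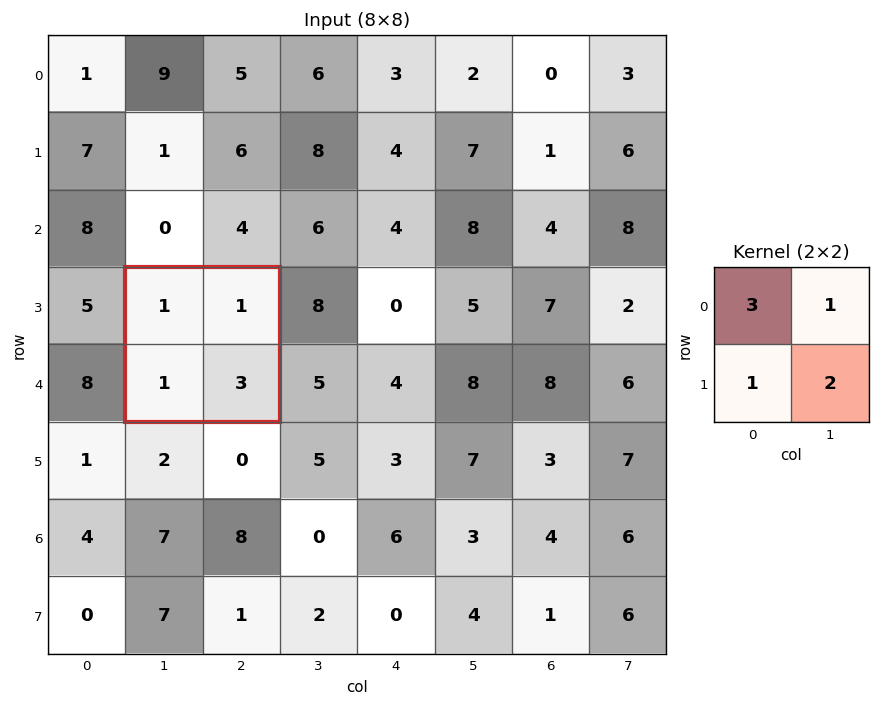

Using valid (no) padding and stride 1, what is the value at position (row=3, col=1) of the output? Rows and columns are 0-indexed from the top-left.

11

The receptive field on the input at this output position is [1 1 / 1 3]. Elementwise product with the kernel and sum: 1·3 + 1·1 + 1·1 + 3·2.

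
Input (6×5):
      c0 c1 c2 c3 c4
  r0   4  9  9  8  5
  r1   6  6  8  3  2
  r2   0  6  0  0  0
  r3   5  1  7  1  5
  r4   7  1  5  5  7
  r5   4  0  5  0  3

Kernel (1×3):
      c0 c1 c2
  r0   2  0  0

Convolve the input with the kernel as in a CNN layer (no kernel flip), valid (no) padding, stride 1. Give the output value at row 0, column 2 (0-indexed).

18

The receptive field on the input at this output position is [9 8 5]. Elementwise product with the kernel and sum: 9·2.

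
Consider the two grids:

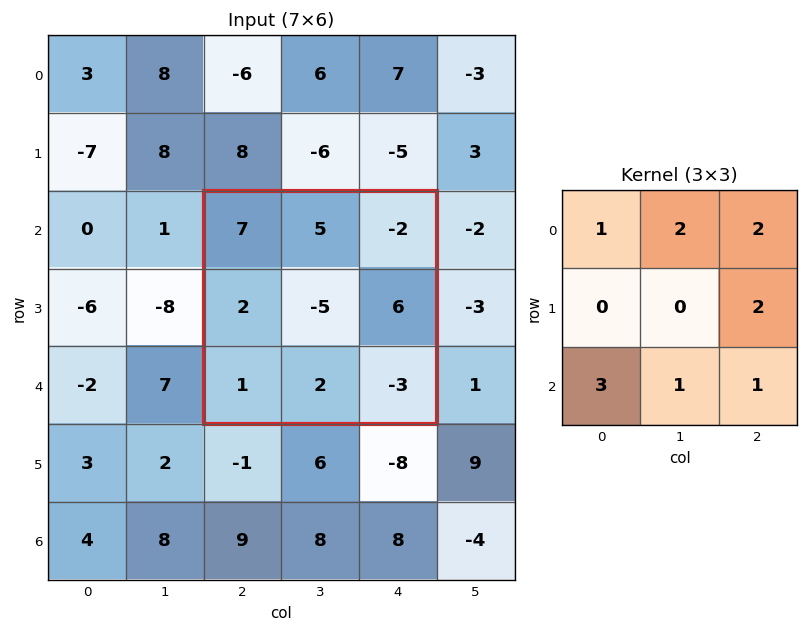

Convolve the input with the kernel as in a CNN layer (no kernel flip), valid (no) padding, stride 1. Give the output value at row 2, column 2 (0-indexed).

The receptive field on the input at this output position is [7 5 -2 / 2 -5 6 / 1 2 -3]. Elementwise product with the kernel and sum: 7·1 + 5·2 + -2·2 + 6·2 + 1·3 + 2·1 + -3·1.

27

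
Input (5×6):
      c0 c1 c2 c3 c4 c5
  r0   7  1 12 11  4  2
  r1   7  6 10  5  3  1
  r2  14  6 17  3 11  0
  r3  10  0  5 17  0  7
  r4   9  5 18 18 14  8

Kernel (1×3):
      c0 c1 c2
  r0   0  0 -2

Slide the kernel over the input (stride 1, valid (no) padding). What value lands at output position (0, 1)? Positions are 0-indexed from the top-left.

The receptive field on the input at this output position is [1 12 11]. Elementwise product with the kernel and sum: 11·-2.

-22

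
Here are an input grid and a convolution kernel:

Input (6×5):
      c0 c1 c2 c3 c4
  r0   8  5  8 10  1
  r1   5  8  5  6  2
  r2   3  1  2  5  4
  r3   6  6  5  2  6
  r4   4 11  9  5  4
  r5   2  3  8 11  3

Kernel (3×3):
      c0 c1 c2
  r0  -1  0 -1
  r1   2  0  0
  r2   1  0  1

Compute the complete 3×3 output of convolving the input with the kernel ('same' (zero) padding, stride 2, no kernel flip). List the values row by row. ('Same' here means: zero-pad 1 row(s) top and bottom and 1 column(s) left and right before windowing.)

Output[0,0]: The receptive field on the zero-padded input at this output position is [0 0 0 / 0 8 5 / 0 5 8]. Elementwise product with the kernel and sum: 0·-1 + 0·-1 + 0·2 + 0·1 + 8·1.
Output[0,1]: The receptive field on the zero-padded input at this output position is [0 0 0 / 5 8 10 / 8 5 6]. Elementwise product with the kernel and sum: 0·-1 + 0·-1 + 5·2 + 8·1 + 6·1.

8 24 26
-2 -4 6
-3 28 19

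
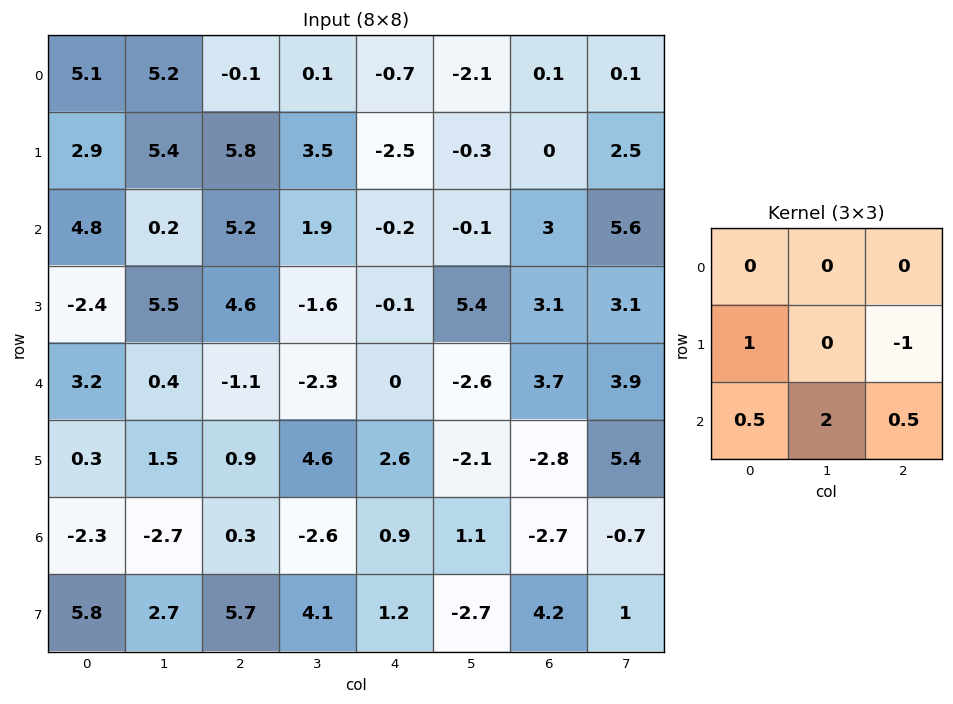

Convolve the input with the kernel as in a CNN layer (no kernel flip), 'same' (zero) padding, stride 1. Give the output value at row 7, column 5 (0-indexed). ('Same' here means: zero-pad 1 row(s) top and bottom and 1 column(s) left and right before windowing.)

The receptive field on the zero-padded input at this output position is [0.9 1.1 -2.7 / 1.2 -2.7 4.2 / 0 0 0]. Elementwise product with the kernel and sum: 1.2·1 + 4.2·-1 + 0·0.5 + 0·2 + 0·0.5.

-3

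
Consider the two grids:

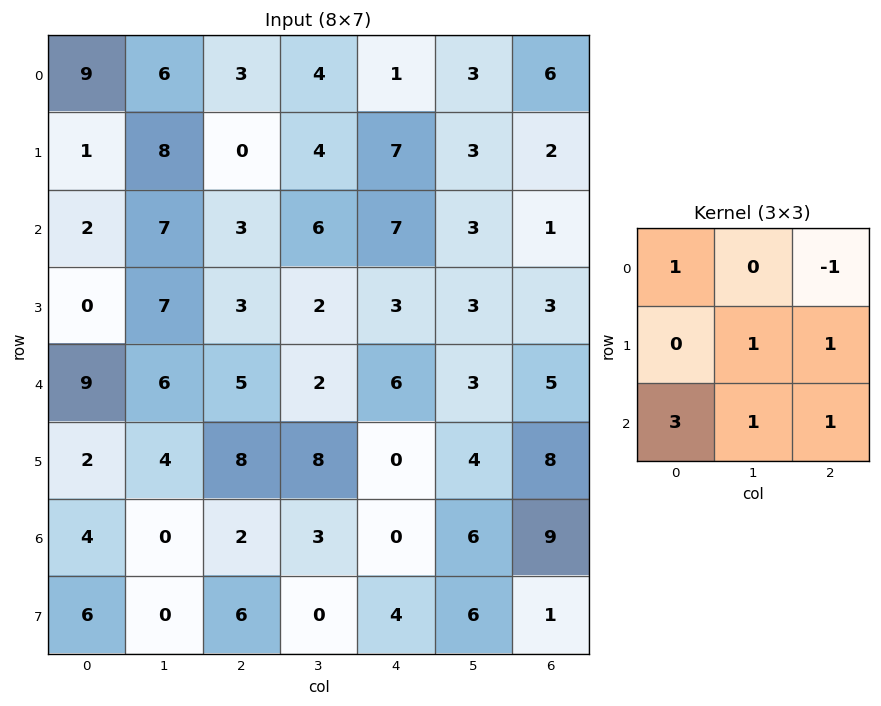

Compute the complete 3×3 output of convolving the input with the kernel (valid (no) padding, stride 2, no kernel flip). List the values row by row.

30 35 25
47 24 38
30 16 28

Output[0,0]: The receptive field on the input at this output position is [9 6 3 / 1 8 0 / 2 7 3]. Elementwise product with the kernel and sum: 9·1 + 3·-1 + 8·1 + 0·1 + 2·3 + 7·1 + 3·1.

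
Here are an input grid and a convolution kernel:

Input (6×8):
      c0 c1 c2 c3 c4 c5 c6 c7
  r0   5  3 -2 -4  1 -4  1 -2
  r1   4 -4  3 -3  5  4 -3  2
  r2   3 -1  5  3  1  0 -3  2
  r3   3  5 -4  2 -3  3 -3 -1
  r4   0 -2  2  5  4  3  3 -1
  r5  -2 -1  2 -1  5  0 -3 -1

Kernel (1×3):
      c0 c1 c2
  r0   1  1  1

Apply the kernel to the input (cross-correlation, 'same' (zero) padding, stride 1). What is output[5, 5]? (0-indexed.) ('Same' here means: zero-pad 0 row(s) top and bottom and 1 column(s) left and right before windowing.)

The receptive field on the zero-padded input at this output position is [5 0 -3]. Elementwise product with the kernel and sum: 5·1 + 0·1 + -3·1.

2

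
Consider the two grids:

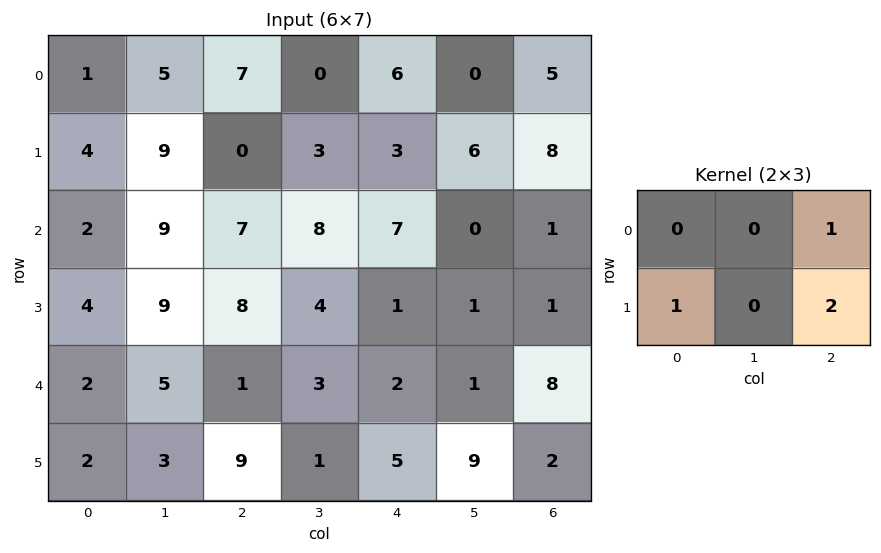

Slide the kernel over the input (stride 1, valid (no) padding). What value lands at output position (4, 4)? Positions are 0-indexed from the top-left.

The receptive field on the input at this output position is [2 1 8 / 5 9 2]. Elementwise product with the kernel and sum: 8·1 + 5·1 + 2·2.

17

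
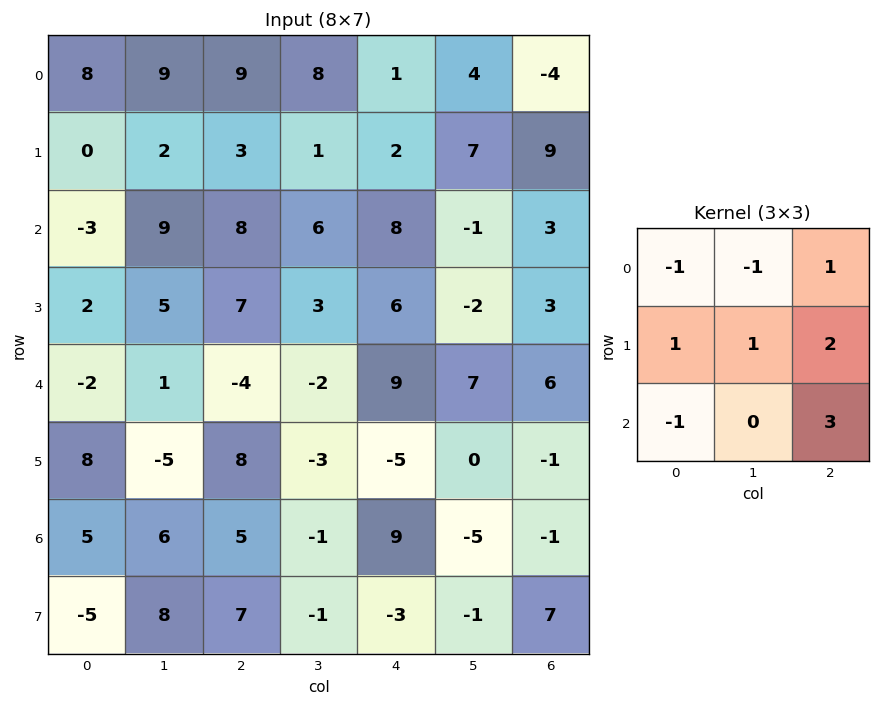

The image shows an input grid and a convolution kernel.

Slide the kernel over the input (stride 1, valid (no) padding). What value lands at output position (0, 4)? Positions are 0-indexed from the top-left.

19

The receptive field on the input at this output position is [1 4 -4 / 2 7 9 / 8 -1 3]. Elementwise product with the kernel and sum: 1·-1 + 4·-1 + -4·1 + 2·1 + 7·1 + 9·2 + 8·-1 + 3·3.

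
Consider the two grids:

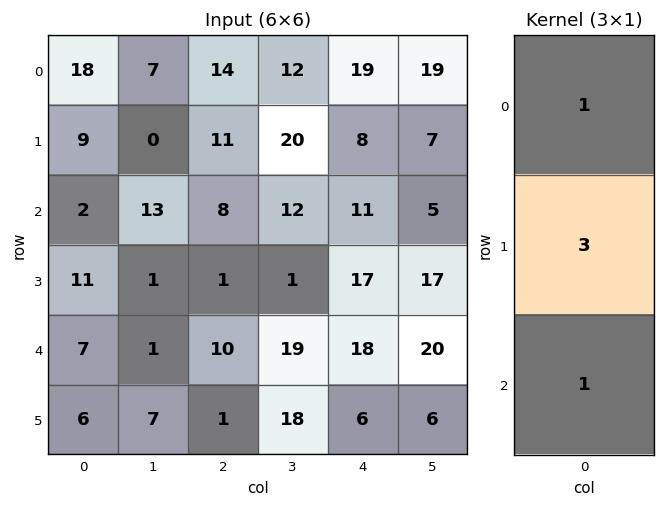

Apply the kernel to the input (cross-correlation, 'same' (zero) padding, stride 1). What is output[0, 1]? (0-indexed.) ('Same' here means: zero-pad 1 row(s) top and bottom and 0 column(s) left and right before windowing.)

The receptive field on the zero-padded input at this output position is [0 / 7 / 0]. Elementwise product with the kernel and sum: 0·1 + 7·3 + 0·1.

21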